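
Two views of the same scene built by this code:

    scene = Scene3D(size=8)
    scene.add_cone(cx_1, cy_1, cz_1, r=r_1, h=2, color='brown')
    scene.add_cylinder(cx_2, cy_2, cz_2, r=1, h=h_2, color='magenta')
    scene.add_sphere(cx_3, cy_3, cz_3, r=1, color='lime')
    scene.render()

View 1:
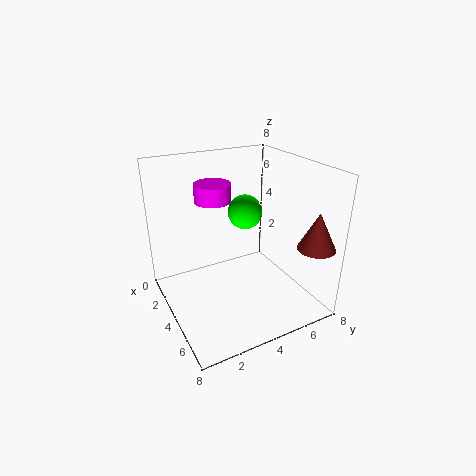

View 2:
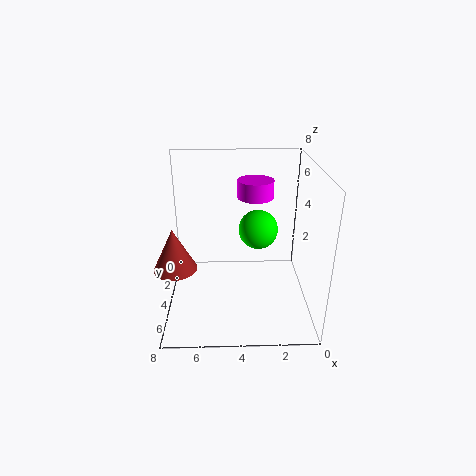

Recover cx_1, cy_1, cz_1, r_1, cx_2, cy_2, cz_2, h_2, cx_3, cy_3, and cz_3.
cx_1 = 7, cy_1 = 7, cz_1 = 4, r_1 = 1, cx_2 = 3, cy_2 = 3, cz_2 = 6, h_2 = 1, cx_3 = 3, cy_3 = 5, cz_3 = 5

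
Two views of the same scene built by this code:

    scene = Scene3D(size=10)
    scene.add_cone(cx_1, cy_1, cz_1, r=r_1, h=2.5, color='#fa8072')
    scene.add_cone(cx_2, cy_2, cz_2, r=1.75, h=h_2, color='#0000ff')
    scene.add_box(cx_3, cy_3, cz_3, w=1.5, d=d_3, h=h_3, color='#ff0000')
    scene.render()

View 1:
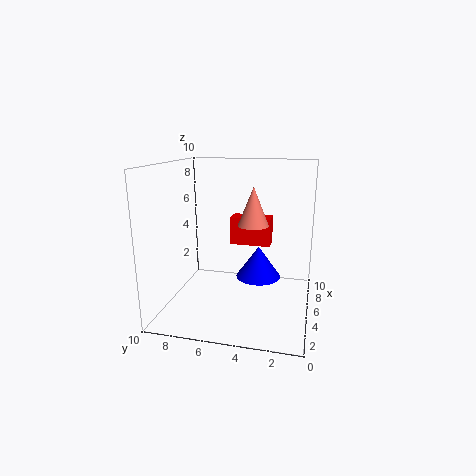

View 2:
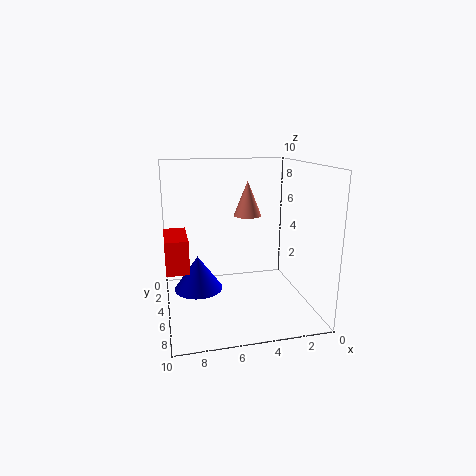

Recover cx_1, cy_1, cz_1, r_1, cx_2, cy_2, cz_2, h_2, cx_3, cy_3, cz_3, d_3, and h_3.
cx_1 = 4
cy_1 = 3.75
cz_1 = 6.25
r_1 = 1
cx_2 = 7.75
cy_2 = 4
cz_2 = 1
h_2 = 2.5
cx_3 = 8.5
cy_3 = 3.25
cz_3 = 3.25
d_3 = 3.25
h_3 = 2.25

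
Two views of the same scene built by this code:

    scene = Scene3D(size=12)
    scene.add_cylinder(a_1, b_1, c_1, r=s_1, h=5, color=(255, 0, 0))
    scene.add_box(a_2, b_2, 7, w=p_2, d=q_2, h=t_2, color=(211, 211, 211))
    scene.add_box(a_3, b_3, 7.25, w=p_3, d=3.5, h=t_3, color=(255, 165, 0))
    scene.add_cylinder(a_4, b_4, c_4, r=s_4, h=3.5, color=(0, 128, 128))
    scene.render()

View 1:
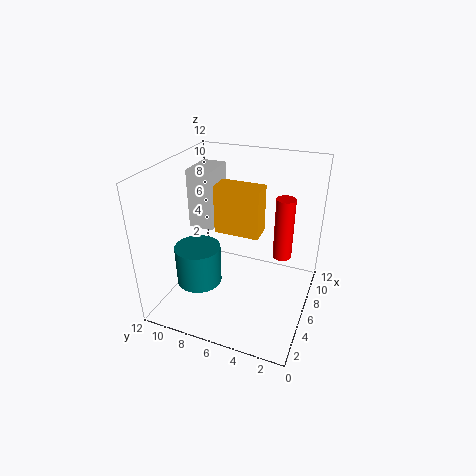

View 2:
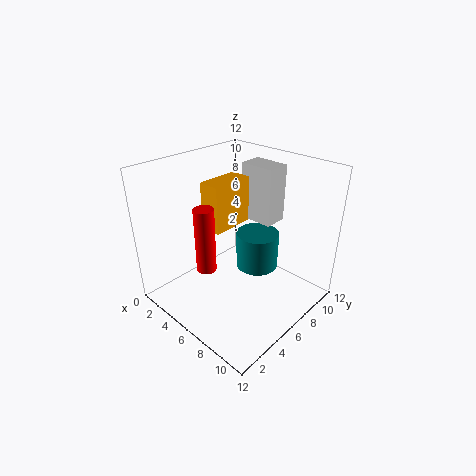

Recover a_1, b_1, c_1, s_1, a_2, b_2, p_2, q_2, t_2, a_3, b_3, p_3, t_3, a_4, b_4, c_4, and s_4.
a_1 = 6.25, b_1 = 2.25, c_1 = 5, s_1 = 0.75, a_2 = 4.75, b_2 = 7.75, p_2 = 3, q_2 = 2, t_2 = 4.75, a_3 = 4.25, b_3 = 3.75, p_3 = 1.75, t_3 = 3.75, a_4 = 5.25, b_4 = 9.5, c_4 = 1.25, s_4 = 2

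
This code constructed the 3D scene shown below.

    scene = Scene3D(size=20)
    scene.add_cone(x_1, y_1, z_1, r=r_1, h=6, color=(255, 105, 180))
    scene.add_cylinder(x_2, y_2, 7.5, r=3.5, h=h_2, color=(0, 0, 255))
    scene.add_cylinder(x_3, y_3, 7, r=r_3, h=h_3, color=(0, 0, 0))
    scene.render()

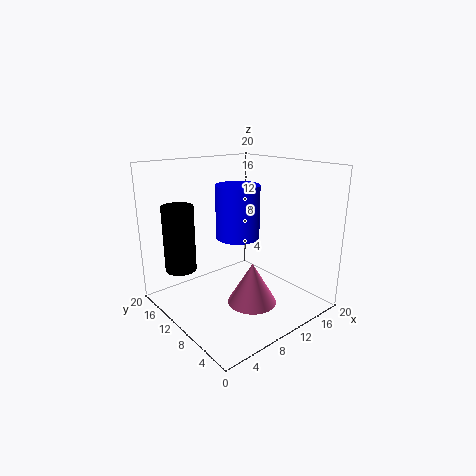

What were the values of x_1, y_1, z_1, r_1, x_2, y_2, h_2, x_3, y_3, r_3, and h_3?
x_1 = 11; y_1 = 8; z_1 = 0.5; r_1 = 3.5; x_2 = 14.5; y_2 = 15.5; h_2 = 8.5; x_3 = 2; y_3 = 12; r_3 = 2; h_3 = 8.5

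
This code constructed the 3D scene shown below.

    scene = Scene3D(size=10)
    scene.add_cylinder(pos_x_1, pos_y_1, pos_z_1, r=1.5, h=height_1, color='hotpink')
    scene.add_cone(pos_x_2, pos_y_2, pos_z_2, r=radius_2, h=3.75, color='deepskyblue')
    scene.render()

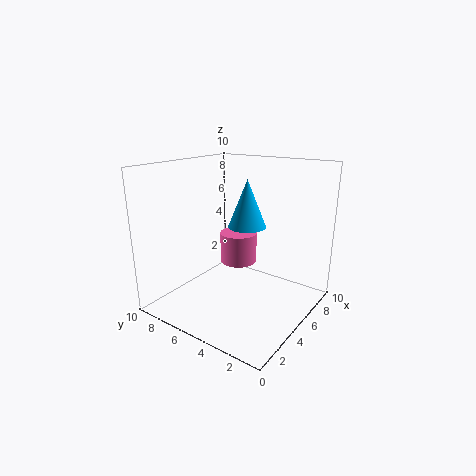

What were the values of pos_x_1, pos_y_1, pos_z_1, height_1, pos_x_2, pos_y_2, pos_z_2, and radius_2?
pos_x_1 = 8.25, pos_y_1 = 7.25, pos_z_1 = 1.5, height_1 = 2.5, pos_x_2 = 8, pos_y_2 = 6.25, pos_z_2 = 4.75, radius_2 = 1.5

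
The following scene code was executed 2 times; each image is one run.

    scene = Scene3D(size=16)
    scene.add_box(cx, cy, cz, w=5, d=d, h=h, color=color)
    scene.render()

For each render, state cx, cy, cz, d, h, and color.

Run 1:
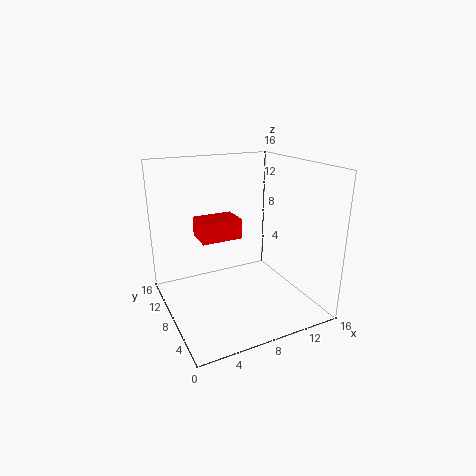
cx = 5; cy = 11; cz = 6.5; d = 3.5; h = 2.5; color = 'red'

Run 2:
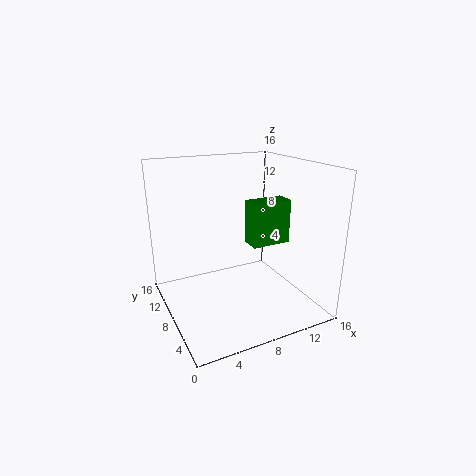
cx = 11; cy = 9.5; cz = 5.5; d = 2.5; h = 5.5; color = 'green'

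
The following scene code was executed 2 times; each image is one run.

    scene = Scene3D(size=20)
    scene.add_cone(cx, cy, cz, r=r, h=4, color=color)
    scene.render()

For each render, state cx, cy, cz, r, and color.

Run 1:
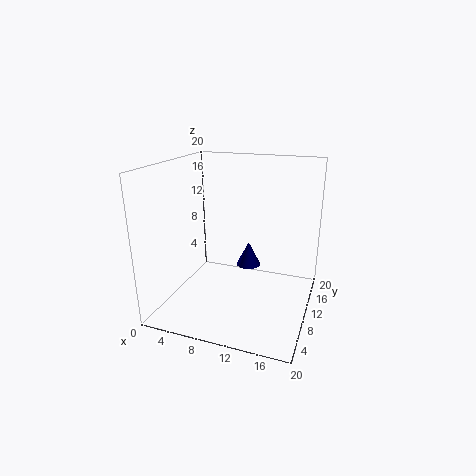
cx = 9
cy = 18
cz = 2
r = 2
color = 'navy'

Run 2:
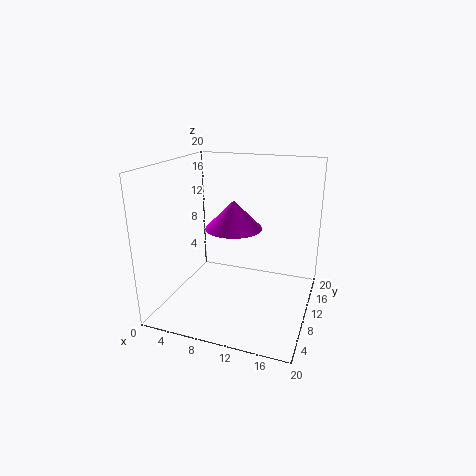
cx = 9
cy = 11
cz = 11
r = 4
color = 'magenta'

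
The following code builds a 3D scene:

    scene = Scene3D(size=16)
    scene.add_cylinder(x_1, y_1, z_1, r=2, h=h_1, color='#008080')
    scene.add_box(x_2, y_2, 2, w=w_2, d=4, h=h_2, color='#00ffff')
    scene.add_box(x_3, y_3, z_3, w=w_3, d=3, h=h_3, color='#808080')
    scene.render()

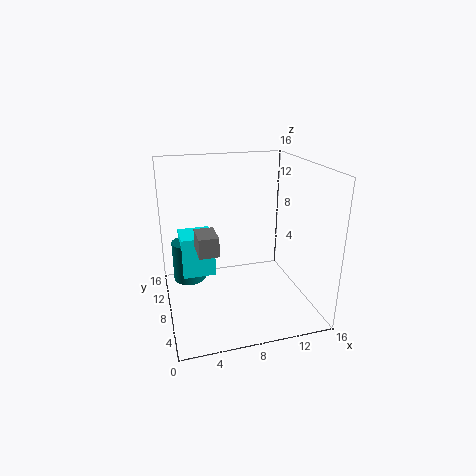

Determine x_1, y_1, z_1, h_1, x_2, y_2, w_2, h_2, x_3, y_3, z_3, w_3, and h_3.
x_1 = 3, y_1 = 13, z_1 = 1, h_1 = 5, x_2 = 2, y_2 = 11, w_2 = 4, h_2 = 5, x_3 = 3, y_3 = 4, z_3 = 8, w_3 = 2, h_3 = 2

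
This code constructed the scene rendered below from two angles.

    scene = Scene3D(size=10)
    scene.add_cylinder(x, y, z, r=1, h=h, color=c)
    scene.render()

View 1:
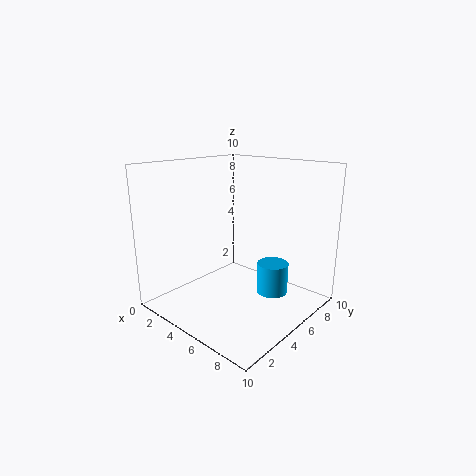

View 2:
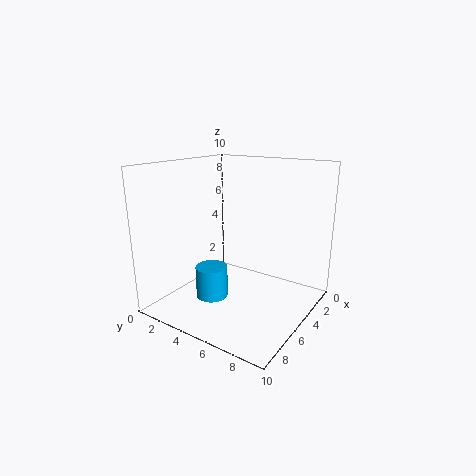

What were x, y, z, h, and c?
x = 8; y = 5; z = 2; h = 2; c = 'deepskyblue'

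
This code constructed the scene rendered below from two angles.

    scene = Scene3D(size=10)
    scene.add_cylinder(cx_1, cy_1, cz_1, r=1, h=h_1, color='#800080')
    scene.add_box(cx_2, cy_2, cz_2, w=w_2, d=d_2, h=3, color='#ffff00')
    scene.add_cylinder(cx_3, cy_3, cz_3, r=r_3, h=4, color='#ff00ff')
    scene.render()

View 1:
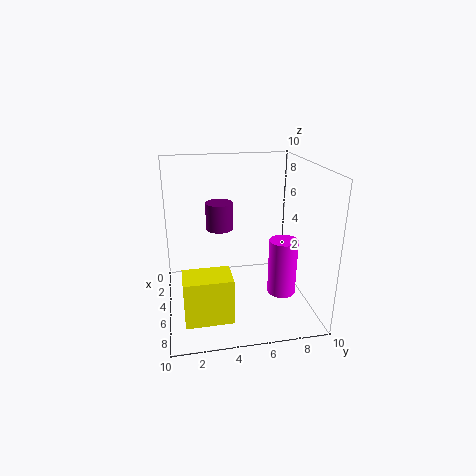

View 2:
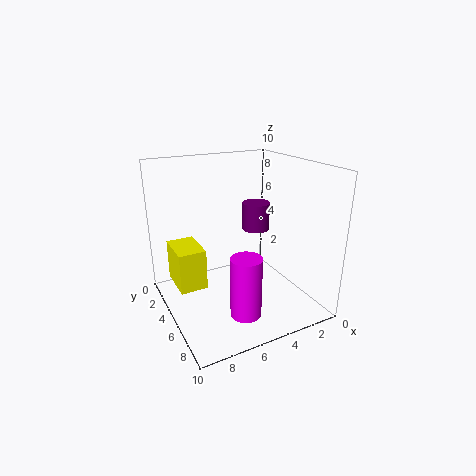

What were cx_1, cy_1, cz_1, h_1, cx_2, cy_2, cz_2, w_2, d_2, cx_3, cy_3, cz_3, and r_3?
cx_1 = 3, cy_1 = 4, cz_1 = 5, h_1 = 2, cx_2 = 7, cy_2 = 1, cz_2 = 1, w_2 = 2, d_2 = 3, cx_3 = 6, cy_3 = 8, cz_3 = 1, r_3 = 1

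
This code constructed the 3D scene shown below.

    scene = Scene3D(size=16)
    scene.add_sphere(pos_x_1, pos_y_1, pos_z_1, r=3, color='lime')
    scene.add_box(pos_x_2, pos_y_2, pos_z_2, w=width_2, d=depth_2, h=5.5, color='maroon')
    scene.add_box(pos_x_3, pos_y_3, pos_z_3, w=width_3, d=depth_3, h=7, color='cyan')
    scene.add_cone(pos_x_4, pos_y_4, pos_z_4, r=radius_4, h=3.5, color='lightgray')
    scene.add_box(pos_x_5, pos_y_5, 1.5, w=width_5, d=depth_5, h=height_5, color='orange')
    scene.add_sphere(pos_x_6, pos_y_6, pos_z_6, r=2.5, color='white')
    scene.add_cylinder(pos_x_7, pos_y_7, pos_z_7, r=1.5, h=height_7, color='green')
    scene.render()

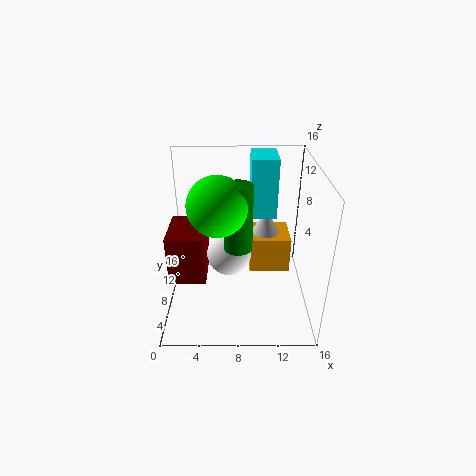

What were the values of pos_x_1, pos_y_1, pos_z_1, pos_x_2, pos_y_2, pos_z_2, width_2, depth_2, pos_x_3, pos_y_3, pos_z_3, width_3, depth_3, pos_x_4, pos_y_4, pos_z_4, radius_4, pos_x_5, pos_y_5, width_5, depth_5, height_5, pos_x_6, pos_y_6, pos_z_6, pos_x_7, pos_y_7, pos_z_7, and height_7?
pos_x_1 = 6
pos_y_1 = 5.5
pos_z_1 = 13
pos_x_2 = 0.5
pos_y_2 = 5
pos_z_2 = 4
width_2 = 4
depth_2 = 5.5
pos_x_3 = 9.5
pos_y_3 = 10.5
pos_z_3 = 9
width_3 = 3
depth_3 = 4.5
pos_x_4 = 11.5
pos_y_4 = 13
pos_z_4 = 5.5
radius_4 = 2
pos_x_5 = 9.5
pos_y_5 = 10.5
width_5 = 5
depth_5 = 5
height_5 = 4.5
pos_x_6 = 7
pos_y_6 = 8
pos_z_6 = 6
pos_x_7 = 8
pos_y_7 = 6
pos_z_7 = 8
height_7 = 7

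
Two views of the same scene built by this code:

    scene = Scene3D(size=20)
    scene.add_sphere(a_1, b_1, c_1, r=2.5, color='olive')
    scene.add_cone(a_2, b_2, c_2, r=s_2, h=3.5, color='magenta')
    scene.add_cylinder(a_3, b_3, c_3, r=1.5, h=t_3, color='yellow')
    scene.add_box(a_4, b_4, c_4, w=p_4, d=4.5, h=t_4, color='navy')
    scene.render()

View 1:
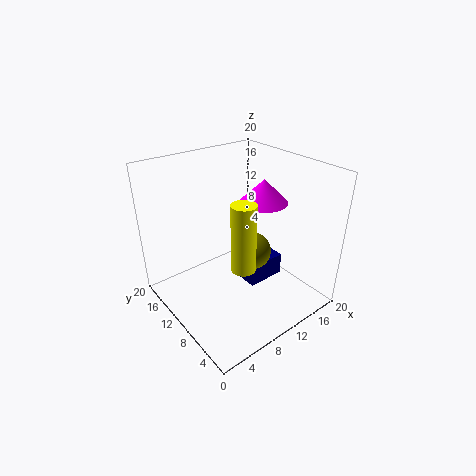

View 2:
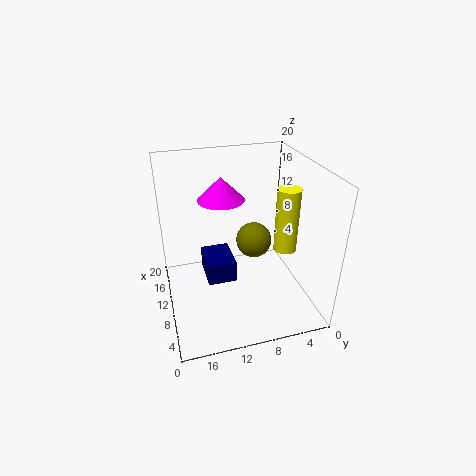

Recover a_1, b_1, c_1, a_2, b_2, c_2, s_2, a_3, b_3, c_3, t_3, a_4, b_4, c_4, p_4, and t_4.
a_1 = 10.5
b_1 = 7.5
c_1 = 9
a_2 = 15.5
b_2 = 11
c_2 = 13.5
s_2 = 3.5
a_3 = 6.5
b_3 = 4.5
c_3 = 9.5
t_3 = 8.5
a_4 = 12.5
b_4 = 9.5
c_4 = 0.5
p_4 = 6
t_4 = 3.5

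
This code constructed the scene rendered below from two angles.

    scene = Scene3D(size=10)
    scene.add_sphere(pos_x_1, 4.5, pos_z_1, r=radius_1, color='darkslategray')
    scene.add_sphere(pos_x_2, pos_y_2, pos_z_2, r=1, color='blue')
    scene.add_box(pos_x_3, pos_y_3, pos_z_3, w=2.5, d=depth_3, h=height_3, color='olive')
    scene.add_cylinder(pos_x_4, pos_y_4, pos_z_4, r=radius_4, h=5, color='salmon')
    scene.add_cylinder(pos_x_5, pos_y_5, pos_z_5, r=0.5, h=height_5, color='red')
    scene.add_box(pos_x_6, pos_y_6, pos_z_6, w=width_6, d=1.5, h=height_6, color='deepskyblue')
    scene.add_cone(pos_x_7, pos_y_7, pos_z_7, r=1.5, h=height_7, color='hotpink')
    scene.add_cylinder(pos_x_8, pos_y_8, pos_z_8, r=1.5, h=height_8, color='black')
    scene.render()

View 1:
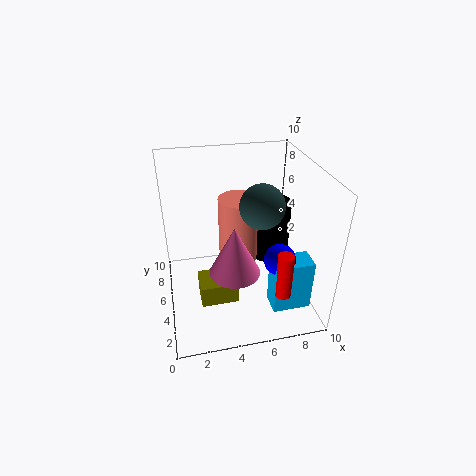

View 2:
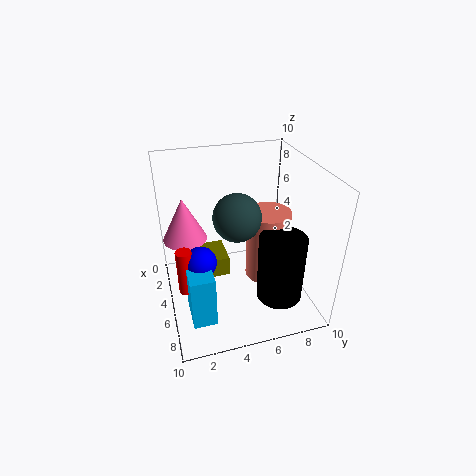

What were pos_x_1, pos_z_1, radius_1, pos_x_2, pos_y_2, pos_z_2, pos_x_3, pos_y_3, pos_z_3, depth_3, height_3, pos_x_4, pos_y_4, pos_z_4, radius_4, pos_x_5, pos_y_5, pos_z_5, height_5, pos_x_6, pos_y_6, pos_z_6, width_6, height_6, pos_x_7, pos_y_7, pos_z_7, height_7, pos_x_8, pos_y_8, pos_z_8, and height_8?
pos_x_1 = 6.5, pos_z_1 = 7.5, radius_1 = 1.5, pos_x_2 = 7, pos_y_2 = 2, pos_z_2 = 5, pos_x_3 = 2, pos_y_3 = 2.5, pos_z_3 = 1.5, depth_3 = 2, height_3 = 1.5, pos_x_4 = 5.5, pos_y_4 = 7, pos_z_4 = 2, radius_4 = 1.5, pos_x_5 = 7, pos_y_5 = 1, pos_z_5 = 3, height_5 = 3, pos_x_6 = 6.5, pos_y_6 = 1, pos_z_6 = 1.5, width_6 = 2.5, height_6 = 3.5, pos_x_7 = 4, pos_y_7 = 1.5, pos_z_7 = 5, height_7 = 3, pos_x_8 = 8, pos_y_8 = 7, pos_z_8 = 2, height_8 = 4.5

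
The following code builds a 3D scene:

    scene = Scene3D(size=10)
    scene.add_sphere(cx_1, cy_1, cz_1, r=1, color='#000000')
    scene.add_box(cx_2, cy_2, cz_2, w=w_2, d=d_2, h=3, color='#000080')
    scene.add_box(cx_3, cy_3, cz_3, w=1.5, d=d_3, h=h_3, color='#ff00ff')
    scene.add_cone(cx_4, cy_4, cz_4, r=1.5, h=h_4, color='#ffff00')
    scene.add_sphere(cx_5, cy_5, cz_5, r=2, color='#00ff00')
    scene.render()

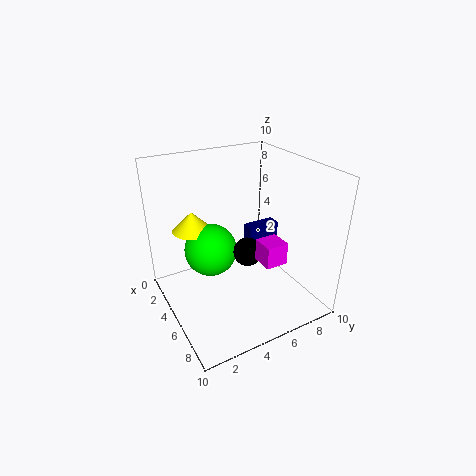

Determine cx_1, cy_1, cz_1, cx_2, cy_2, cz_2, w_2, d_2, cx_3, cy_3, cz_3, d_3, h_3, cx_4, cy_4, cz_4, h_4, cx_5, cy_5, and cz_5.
cx_1 = 5.5; cy_1 = 5.5; cz_1 = 4; cx_2 = 2.5; cy_2 = 7; cz_2 = 1.5; w_2 = 1; d_2 = 2.5; cx_3 = 6.5; cy_3 = 5.5; cz_3 = 4; d_3 = 1.5; h_3 = 1.5; cx_4 = 1.5; cy_4 = 3; cz_4 = 4.5; h_4 = 1.5; cx_5 = 2.5; cy_5 = 4; cz_5 = 3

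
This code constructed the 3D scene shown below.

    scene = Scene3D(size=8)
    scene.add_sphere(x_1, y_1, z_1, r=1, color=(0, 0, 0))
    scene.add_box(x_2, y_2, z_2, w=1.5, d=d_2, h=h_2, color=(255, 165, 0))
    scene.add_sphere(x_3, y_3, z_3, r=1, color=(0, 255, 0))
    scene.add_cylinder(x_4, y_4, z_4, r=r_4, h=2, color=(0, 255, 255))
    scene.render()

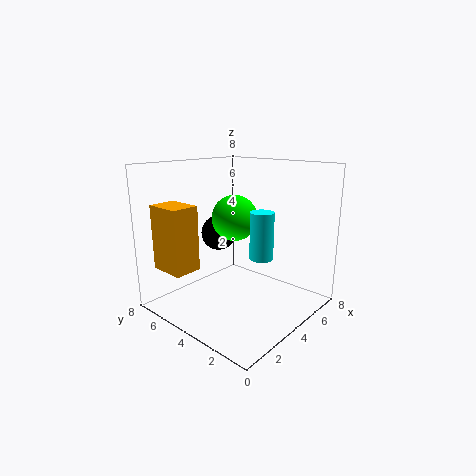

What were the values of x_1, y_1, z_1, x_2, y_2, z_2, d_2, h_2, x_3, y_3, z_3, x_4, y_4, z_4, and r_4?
x_1 = 4; y_1 = 5.5; z_1 = 4; x_2 = 0.5; y_2 = 5; z_2 = 2.5; d_2 = 2; h_2 = 3.5; x_3 = 1.5; y_3 = 2; z_3 = 6; x_4 = 1.5; y_4 = 0.5; z_4 = 4.5; r_4 = 0.5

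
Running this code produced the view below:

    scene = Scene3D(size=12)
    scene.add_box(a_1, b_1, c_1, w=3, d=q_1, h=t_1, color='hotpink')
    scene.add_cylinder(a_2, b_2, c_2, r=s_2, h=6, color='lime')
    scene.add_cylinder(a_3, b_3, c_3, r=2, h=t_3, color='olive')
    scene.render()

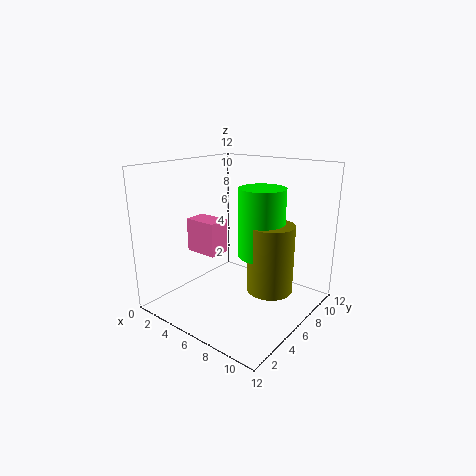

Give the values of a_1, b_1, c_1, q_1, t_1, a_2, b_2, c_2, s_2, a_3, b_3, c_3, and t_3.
a_1 = 1, b_1 = 5, c_1 = 4, q_1 = 2, t_1 = 3, a_2 = 7, b_2 = 8, c_2 = 4, s_2 = 2, a_3 = 8, b_3 = 8, c_3 = 1, t_3 = 6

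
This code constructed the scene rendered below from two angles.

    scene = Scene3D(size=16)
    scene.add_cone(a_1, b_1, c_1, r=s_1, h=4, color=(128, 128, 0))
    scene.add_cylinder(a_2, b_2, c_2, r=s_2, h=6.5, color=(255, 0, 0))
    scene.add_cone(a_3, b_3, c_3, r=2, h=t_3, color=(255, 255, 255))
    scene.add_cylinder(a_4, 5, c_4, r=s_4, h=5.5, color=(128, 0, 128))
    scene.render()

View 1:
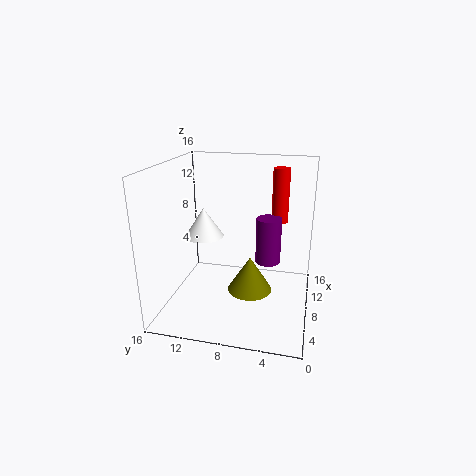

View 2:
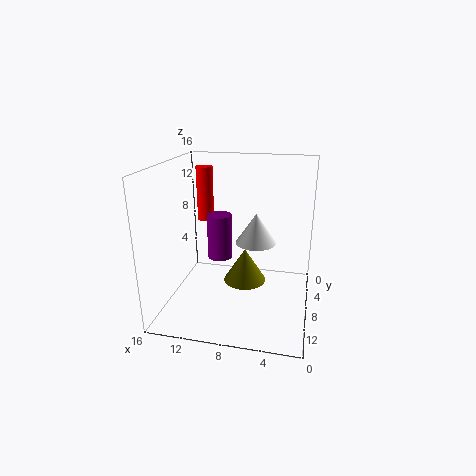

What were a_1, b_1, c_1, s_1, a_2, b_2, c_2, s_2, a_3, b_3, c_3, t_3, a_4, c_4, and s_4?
a_1 = 7.5; b_1 = 6.5; c_1 = 2; s_1 = 2.5; a_2 = 13; b_2 = 4; c_2 = 8.5; s_2 = 1; a_3 = 5.5; b_3 = 11; c_3 = 9; t_3 = 3; a_4 = 11; c_4 = 4; s_4 = 1.5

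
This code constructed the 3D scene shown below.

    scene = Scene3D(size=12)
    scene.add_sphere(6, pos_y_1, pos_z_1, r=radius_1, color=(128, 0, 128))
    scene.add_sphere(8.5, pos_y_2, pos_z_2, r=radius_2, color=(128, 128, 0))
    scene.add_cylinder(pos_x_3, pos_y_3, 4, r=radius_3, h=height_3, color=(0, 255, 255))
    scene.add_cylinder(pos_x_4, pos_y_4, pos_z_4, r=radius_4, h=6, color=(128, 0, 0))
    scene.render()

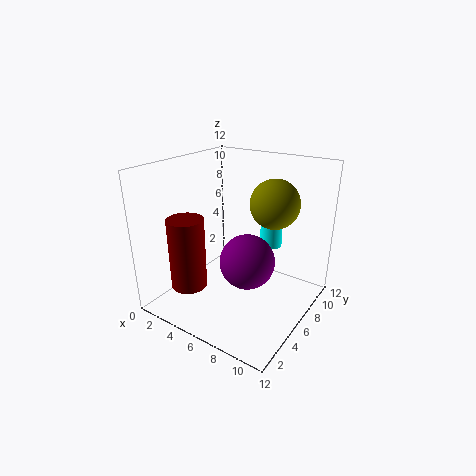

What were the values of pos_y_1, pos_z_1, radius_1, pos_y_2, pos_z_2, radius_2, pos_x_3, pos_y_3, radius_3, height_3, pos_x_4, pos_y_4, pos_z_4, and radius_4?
pos_y_1 = 7.5; pos_z_1 = 3; radius_1 = 2.5; pos_y_2 = 7.5; pos_z_2 = 9; radius_2 = 2; pos_x_3 = 7; pos_y_3 = 10; radius_3 = 1; height_3 = 2.5; pos_x_4 = 3; pos_y_4 = 3; pos_z_4 = 2; radius_4 = 1.5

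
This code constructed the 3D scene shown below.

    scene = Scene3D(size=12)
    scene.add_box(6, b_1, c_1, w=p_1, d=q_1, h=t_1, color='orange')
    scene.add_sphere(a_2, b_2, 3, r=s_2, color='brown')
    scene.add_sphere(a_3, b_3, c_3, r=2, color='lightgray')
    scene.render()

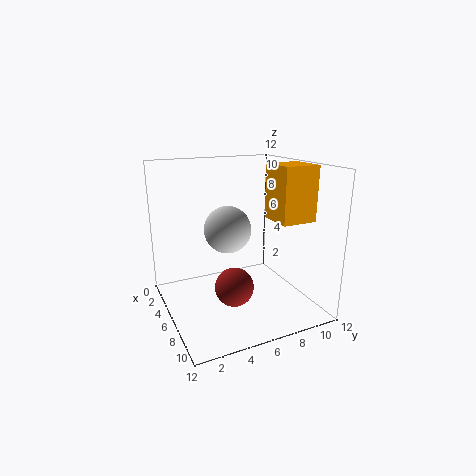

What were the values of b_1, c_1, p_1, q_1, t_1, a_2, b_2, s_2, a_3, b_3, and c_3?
b_1 = 8.5
c_1 = 7.5
p_1 = 3
q_1 = 3
t_1 = 4.5
a_2 = 8.5
b_2 = 4.5
s_2 = 1.5
a_3 = 5
b_3 = 5.5
c_3 = 6.5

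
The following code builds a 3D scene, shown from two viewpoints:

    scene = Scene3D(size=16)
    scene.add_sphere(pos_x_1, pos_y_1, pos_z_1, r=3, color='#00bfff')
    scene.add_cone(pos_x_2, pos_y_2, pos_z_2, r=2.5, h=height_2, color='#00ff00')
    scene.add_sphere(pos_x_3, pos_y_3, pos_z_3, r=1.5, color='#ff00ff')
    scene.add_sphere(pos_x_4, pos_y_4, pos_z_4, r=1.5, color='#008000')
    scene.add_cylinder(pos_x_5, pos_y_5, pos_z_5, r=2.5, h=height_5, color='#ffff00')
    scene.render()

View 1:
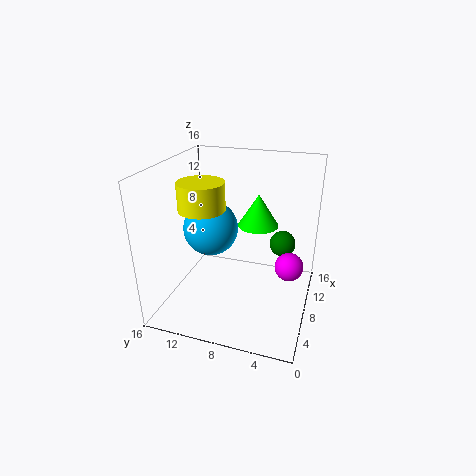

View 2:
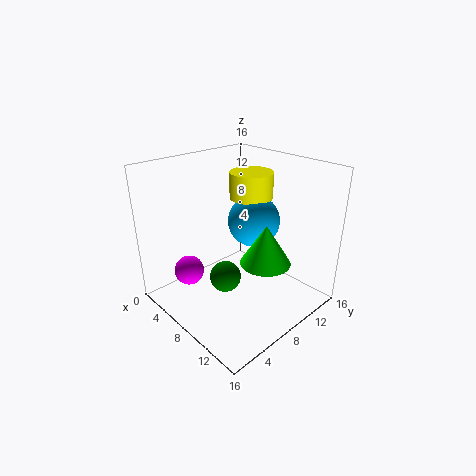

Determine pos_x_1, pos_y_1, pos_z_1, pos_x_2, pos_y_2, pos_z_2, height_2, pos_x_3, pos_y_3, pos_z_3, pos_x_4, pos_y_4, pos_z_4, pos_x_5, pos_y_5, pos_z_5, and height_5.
pos_x_1 = 7.5, pos_y_1 = 11, pos_z_1 = 9, pos_x_2 = 13, pos_y_2 = 7, pos_z_2 = 7.5, height_2 = 4, pos_x_3 = 7, pos_y_3 = 2, pos_z_3 = 6, pos_x_4 = 11, pos_y_4 = 3.5, pos_z_4 = 6.5, pos_x_5 = 6.5, pos_y_5 = 11.5, pos_z_5 = 11.5, height_5 = 3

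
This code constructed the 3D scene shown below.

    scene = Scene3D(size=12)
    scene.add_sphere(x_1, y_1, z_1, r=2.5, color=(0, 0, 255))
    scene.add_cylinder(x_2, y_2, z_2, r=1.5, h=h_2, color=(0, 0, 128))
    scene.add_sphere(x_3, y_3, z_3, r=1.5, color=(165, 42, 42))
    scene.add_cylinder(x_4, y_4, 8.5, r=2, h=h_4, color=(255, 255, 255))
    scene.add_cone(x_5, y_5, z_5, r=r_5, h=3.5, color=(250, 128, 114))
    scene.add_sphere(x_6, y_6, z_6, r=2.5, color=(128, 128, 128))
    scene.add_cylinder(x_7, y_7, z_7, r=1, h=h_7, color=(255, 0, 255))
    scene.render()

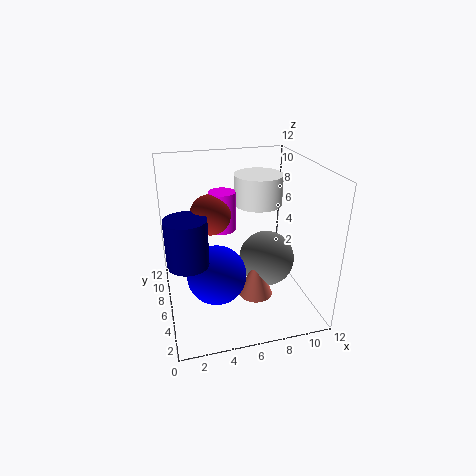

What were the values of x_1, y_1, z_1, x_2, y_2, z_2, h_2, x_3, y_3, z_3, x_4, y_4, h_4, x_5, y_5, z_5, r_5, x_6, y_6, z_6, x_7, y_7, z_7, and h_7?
x_1 = 4; y_1 = 5.5; z_1 = 3; x_2 = 1.5; y_2 = 3; z_2 = 6; h_2 = 3.5; x_3 = 3.5; y_3 = 4.5; z_3 = 9; x_4 = 8; y_4 = 7; h_4 = 2.5; x_5 = 7.5; y_5 = 5.5; z_5 = 0.5; r_5 = 1.5; x_6 = 9; y_6 = 7; z_6 = 3; x_7 = 4.5; y_7 = 5; z_7 = 7.5; h_7 = 3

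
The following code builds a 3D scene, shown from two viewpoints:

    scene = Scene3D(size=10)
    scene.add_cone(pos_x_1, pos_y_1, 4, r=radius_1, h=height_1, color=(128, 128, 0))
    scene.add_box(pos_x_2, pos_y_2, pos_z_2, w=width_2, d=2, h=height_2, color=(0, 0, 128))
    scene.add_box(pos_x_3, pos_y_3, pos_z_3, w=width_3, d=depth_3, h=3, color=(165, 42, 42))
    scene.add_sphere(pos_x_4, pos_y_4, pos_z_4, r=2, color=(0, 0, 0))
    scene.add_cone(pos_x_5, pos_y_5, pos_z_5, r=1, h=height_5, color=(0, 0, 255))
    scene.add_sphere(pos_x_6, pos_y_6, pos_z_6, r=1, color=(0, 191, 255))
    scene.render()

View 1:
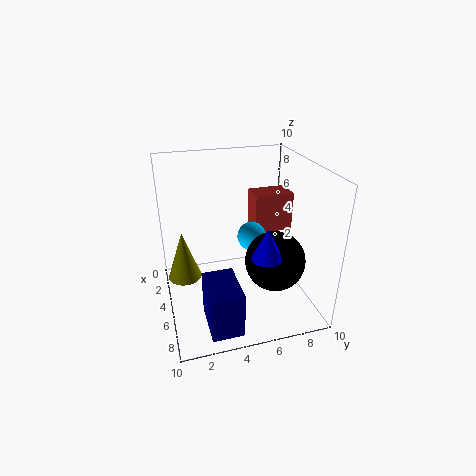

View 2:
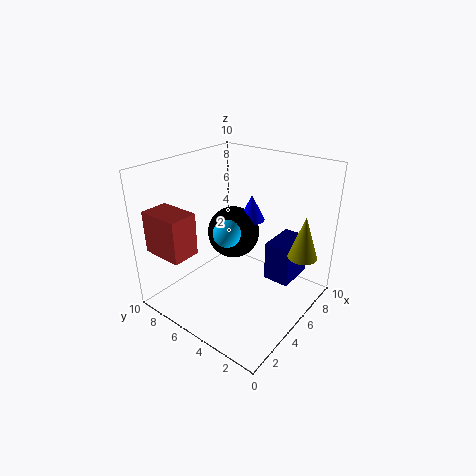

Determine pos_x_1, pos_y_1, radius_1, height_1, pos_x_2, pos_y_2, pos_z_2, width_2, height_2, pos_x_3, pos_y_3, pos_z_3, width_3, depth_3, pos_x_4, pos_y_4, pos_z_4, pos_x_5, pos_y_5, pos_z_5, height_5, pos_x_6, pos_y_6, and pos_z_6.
pos_x_1 = 7; pos_y_1 = 1; radius_1 = 1; height_1 = 3; pos_x_2 = 7; pos_y_2 = 2; pos_z_2 = 1; width_2 = 3; height_2 = 3; pos_x_3 = 1; pos_y_3 = 7; pos_z_3 = 4; width_3 = 2; depth_3 = 3; pos_x_4 = 7; pos_y_4 = 7; pos_z_4 = 4; pos_x_5 = 8; pos_y_5 = 6; pos_z_5 = 5; height_5 = 2; pos_x_6 = 5; pos_y_6 = 6; pos_z_6 = 5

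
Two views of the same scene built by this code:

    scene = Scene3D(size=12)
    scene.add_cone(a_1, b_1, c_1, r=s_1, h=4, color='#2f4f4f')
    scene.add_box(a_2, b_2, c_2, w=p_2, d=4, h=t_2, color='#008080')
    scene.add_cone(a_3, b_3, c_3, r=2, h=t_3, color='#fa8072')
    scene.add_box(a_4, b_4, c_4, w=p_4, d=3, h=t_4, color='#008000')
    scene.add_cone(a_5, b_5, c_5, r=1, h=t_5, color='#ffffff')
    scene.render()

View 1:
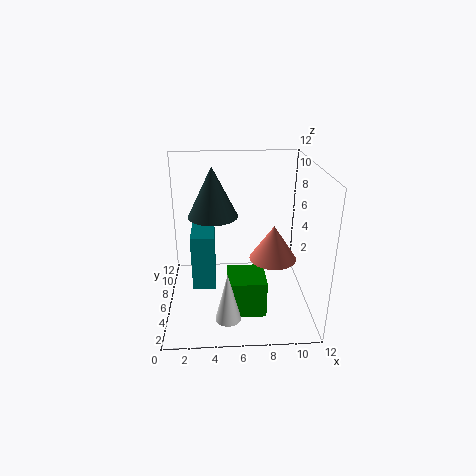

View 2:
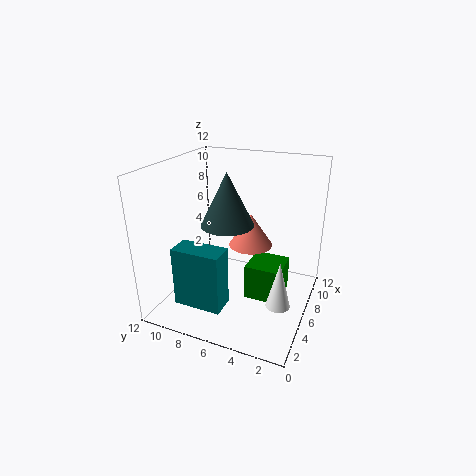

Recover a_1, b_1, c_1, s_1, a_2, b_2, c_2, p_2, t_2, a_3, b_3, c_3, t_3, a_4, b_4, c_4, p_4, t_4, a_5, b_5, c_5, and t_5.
a_1 = 4
b_1 = 6
c_1 = 8
s_1 = 2
a_2 = 2
b_2 = 6
c_2 = 1
p_2 = 2
t_2 = 5
a_3 = 9
b_3 = 6
c_3 = 4
t_3 = 3
a_4 = 5
b_4 = 2
c_4 = 1
p_4 = 3
t_4 = 3
a_5 = 5
b_5 = 2
c_5 = 1
t_5 = 4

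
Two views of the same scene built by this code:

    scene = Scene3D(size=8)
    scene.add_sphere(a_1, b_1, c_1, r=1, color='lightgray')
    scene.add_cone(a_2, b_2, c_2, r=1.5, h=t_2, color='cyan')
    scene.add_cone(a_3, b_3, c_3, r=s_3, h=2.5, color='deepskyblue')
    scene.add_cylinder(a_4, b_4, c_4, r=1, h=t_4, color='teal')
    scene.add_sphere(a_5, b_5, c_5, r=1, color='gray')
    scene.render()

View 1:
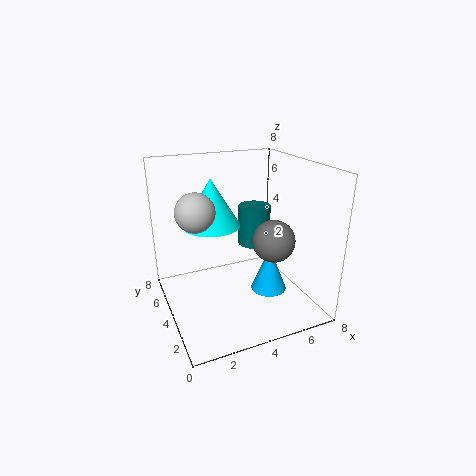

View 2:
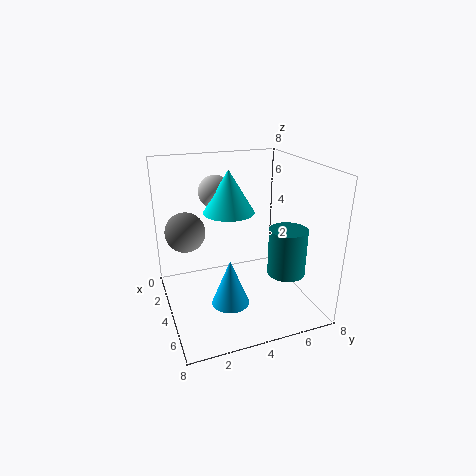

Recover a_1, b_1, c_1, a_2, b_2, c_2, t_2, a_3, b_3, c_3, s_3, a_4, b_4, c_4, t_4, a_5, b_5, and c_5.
a_1 = 1.5; b_1 = 3.5; c_1 = 6; a_2 = 2.5; b_2 = 4; c_2 = 5; t_2 = 2.5; a_3 = 5.5; b_3 = 3; c_3 = 1; s_3 = 1; a_4 = 6; b_4 = 6; c_4 = 2.5; t_4 = 2.5; a_5 = 4.5; b_5 = 1; c_5 = 5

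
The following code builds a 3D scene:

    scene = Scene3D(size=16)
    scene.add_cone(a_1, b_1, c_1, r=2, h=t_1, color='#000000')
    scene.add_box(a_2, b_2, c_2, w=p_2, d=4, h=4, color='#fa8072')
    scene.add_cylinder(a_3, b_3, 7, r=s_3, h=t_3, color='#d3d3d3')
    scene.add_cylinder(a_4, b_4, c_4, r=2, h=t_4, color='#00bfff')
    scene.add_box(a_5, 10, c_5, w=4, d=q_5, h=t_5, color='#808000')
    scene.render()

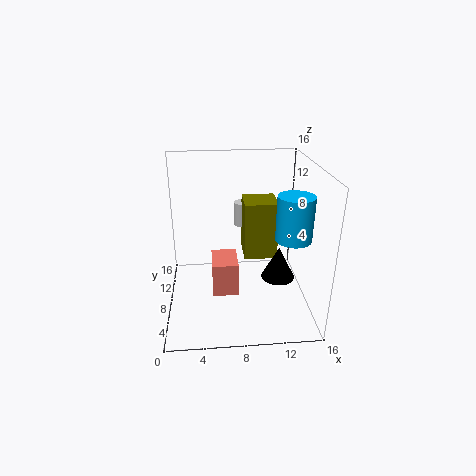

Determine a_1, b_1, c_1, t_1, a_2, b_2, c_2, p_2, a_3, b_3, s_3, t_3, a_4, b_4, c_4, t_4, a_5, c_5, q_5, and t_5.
a_1 = 13
b_1 = 9
c_1 = 2
t_1 = 4
a_2 = 5
b_2 = 7
c_2 = 1
p_2 = 3
a_3 = 9
b_3 = 14
s_3 = 1
t_3 = 3
a_4 = 14
b_4 = 7
c_4 = 8
t_4 = 5
a_5 = 9
c_5 = 4
q_5 = 4
t_5 = 7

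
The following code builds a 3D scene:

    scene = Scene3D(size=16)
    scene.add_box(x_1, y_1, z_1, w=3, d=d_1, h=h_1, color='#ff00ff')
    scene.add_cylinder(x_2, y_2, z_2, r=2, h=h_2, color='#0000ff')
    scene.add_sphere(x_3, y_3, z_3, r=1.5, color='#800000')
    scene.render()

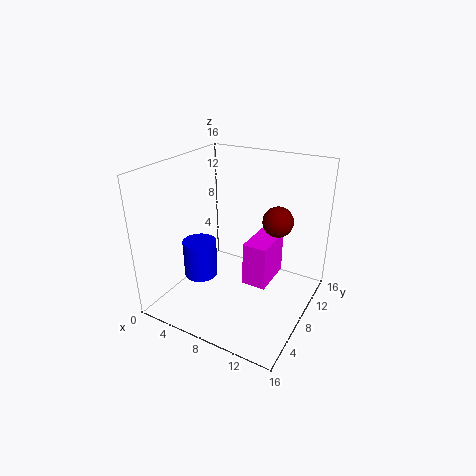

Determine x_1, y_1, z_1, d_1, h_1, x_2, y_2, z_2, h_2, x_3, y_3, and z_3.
x_1 = 7.5, y_1 = 10, z_1 = 0.5, d_1 = 5.5, h_1 = 5.5, x_2 = 3, y_2 = 7.5, z_2 = 2, h_2 = 4.5, x_3 = 13, y_3 = 7, z_3 = 11.5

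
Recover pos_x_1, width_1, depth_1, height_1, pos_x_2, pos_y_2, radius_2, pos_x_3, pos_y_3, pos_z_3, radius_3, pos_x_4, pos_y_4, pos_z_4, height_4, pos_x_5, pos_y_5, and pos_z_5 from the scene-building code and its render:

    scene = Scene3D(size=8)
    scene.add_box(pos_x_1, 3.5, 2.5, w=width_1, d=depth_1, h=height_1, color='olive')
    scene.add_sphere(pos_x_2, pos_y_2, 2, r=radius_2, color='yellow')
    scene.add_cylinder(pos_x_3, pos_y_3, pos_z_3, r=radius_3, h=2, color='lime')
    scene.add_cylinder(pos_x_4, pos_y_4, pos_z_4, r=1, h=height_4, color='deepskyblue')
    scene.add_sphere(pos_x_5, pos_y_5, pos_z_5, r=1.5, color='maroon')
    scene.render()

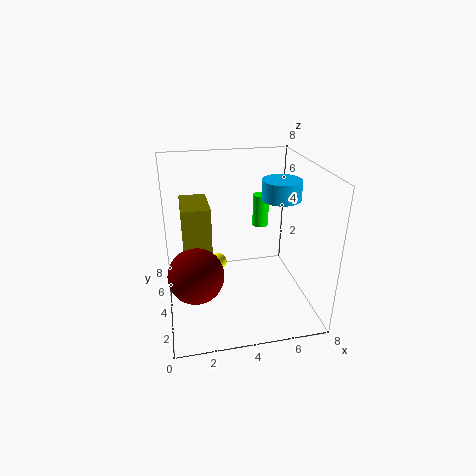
pos_x_1 = 1
width_1 = 1.5
depth_1 = 2.5
height_1 = 3.5
pos_x_2 = 3
pos_y_2 = 5
radius_2 = 0.5
pos_x_3 = 6
pos_y_3 = 6.5
pos_z_3 = 3.5
radius_3 = 0.5
pos_x_4 = 6
pos_y_4 = 3
pos_z_4 = 6.5
height_4 = 1
pos_x_5 = 1.5
pos_y_5 = 3
pos_z_5 = 2.5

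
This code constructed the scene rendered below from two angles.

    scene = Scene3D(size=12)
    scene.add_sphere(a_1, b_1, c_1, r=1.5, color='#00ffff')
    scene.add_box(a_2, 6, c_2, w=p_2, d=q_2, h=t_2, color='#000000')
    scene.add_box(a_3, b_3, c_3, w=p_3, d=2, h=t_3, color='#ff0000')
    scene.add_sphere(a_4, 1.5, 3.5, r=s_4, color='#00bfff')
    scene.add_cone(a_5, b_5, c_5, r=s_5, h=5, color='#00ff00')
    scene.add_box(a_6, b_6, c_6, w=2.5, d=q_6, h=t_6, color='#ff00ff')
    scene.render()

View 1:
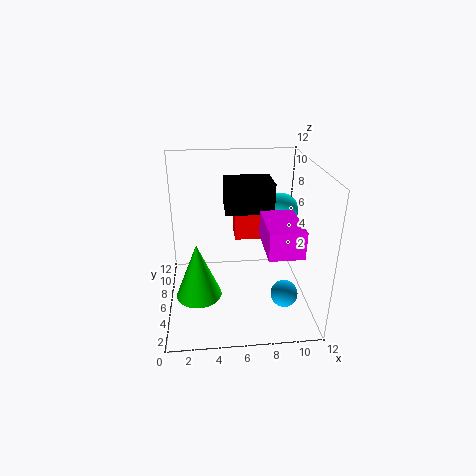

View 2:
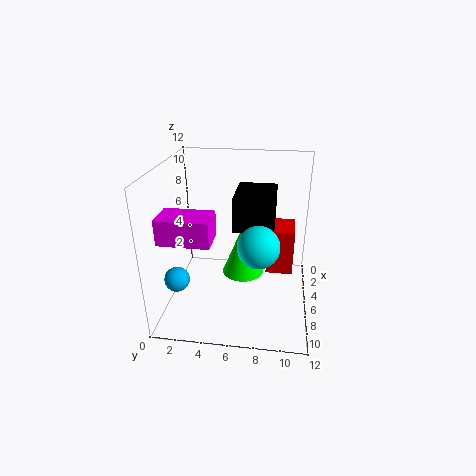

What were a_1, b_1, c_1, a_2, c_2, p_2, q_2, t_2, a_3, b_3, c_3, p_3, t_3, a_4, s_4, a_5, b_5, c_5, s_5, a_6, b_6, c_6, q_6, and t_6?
a_1 = 10; b_1 = 8; c_1 = 7.5; a_2 = 5; c_2 = 8; p_2 = 4; q_2 = 3; t_2 = 2.5; a_3 = 6; b_3 = 8.5; c_3 = 4.5; p_3 = 2.5; t_3 = 3.5; a_4 = 9; s_4 = 1; a_5 = 2.5; b_5 = 6; c_5 = 0.5; s_5 = 2; a_6 = 7.5; b_6 = 0.5; c_6 = 7; q_6 = 4; t_6 = 2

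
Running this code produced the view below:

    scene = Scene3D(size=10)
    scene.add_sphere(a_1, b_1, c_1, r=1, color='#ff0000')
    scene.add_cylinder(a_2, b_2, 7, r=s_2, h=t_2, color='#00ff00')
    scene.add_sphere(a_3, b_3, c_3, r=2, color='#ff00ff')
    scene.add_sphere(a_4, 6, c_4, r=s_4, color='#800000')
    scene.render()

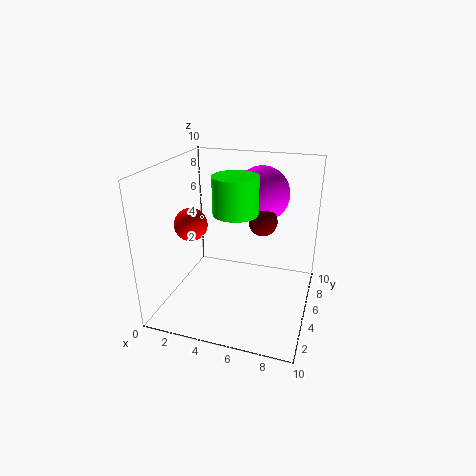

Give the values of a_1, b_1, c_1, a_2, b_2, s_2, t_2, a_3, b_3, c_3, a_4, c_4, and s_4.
a_1 = 3; b_1 = 2; c_1 = 7; a_2 = 5; b_2 = 4.5; s_2 = 1.5; t_2 = 2.5; a_3 = 6; b_3 = 7.5; c_3 = 7.5; a_4 = 6.5; c_4 = 6; s_4 = 1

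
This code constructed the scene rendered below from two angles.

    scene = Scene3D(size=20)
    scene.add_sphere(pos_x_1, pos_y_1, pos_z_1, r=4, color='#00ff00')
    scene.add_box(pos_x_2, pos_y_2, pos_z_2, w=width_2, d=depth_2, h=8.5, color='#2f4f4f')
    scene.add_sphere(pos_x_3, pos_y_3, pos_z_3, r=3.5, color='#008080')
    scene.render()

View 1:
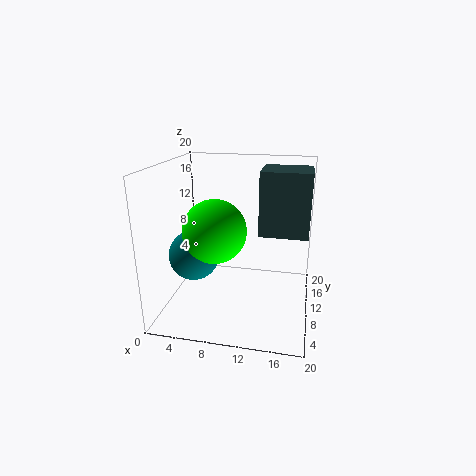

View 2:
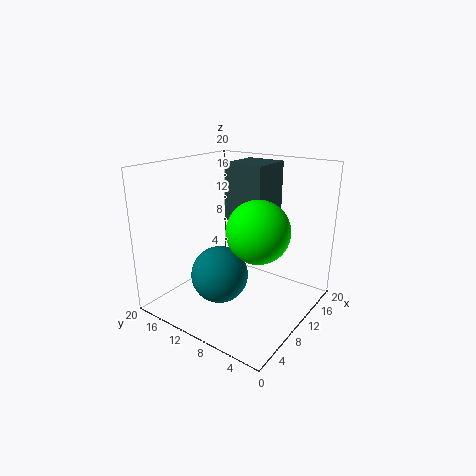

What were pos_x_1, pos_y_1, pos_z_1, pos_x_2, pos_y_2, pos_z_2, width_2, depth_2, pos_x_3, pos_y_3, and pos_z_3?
pos_x_1 = 8; pos_y_1 = 5.5; pos_z_1 = 12.5; pos_x_2 = 13; pos_y_2 = 8.5; pos_z_2 = 11; width_2 = 6.5; depth_2 = 6; pos_x_3 = 4; pos_y_3 = 8.5; pos_z_3 = 7.5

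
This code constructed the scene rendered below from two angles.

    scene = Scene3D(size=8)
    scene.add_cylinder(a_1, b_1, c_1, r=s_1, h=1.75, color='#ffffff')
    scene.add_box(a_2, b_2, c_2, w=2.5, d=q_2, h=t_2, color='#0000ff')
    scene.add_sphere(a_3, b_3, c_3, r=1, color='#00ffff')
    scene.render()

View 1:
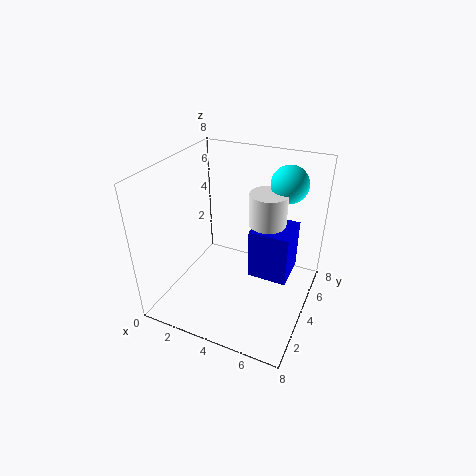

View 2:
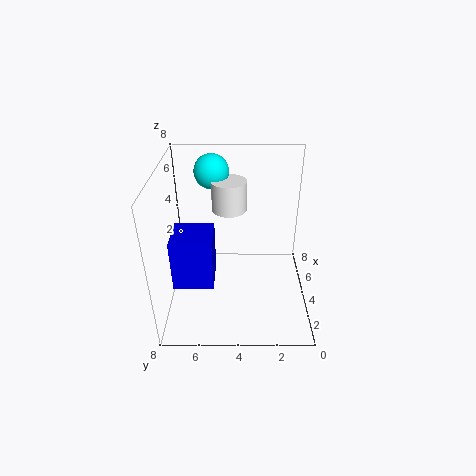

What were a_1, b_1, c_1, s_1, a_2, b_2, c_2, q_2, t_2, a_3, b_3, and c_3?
a_1 = 5.5; b_1 = 4.5; c_1 = 5; s_1 = 1; a_2 = 4; b_2 = 5.5; c_2 = 0.25; q_2 = 2.5; t_2 = 3.25; a_3 = 6.25; b_3 = 5.5; c_3 = 7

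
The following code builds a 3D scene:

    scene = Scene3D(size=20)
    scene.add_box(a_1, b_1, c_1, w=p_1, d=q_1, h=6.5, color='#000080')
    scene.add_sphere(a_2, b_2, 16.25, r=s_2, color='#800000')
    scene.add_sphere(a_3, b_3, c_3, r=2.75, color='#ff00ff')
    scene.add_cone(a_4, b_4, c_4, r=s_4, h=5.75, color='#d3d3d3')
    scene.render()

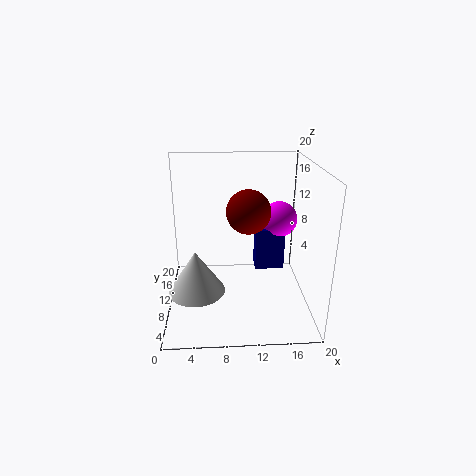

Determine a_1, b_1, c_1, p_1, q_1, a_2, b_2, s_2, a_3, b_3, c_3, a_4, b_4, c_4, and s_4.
a_1 = 13
b_1 = 13.75
c_1 = 2.75
p_1 = 4.5
q_1 = 3
a_2 = 10.75
b_2 = 3.25
s_2 = 2.5
a_3 = 16.75
b_3 = 15.5
c_3 = 10.5
a_4 = 4.25
b_4 = 6.5
c_4 = 4
s_4 = 3.75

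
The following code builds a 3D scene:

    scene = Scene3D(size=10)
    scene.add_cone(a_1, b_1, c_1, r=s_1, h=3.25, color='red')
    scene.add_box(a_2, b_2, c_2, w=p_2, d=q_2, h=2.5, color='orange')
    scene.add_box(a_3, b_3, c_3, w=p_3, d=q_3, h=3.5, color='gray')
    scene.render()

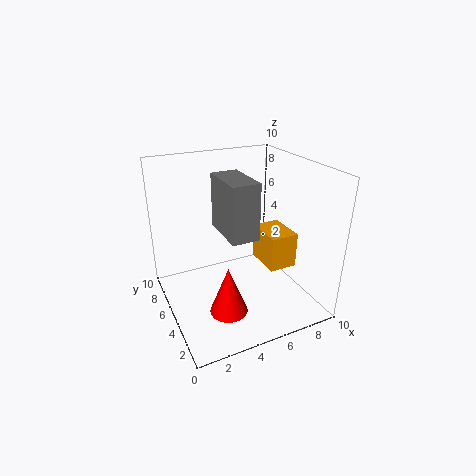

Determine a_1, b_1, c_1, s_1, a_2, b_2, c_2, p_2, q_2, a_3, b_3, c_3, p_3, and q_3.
a_1 = 3.25
b_1 = 2.75
c_1 = 1
s_1 = 1.25
a_2 = 6.75
b_2 = 3.25
c_2 = 2.75
p_2 = 2
q_2 = 2.75
a_3 = 3.25
b_3 = 2
c_3 = 6.25
p_3 = 1.75
q_3 = 3.25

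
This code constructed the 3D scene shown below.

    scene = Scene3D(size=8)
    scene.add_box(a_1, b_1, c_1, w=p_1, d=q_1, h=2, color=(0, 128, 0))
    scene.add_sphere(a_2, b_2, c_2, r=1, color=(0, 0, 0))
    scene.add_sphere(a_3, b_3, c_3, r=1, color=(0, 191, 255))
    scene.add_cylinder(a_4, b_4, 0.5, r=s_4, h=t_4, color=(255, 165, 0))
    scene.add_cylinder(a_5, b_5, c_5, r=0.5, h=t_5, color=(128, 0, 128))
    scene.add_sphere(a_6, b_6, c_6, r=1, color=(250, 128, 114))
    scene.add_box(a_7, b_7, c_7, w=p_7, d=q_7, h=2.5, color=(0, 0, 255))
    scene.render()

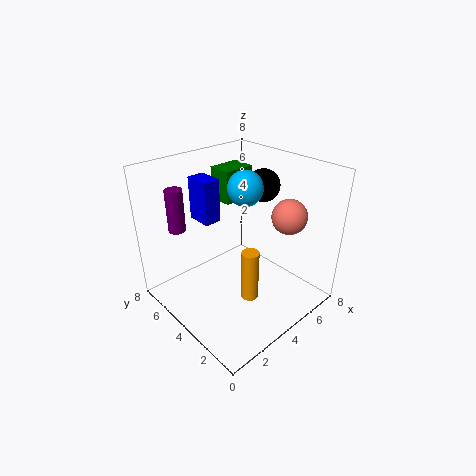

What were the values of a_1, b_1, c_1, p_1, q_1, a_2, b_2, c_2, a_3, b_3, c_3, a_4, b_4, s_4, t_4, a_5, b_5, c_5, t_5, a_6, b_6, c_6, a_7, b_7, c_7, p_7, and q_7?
a_1 = 5, b_1 = 6, c_1 = 5, p_1 = 2, q_1 = 1.5, a_2 = 7, b_2 = 5, c_2 = 6, a_3 = 5, b_3 = 4.5, c_3 = 6.5, a_4 = 4, b_4 = 3, s_4 = 0.5, t_4 = 3, a_5 = 2, b_5 = 7, c_5 = 4, t_5 = 2.5, a_6 = 6.5, b_6 = 2.5, c_6 = 5, a_7 = 3, b_7 = 5.5, c_7 = 4.5, p_7 = 1, q_7 = 1.5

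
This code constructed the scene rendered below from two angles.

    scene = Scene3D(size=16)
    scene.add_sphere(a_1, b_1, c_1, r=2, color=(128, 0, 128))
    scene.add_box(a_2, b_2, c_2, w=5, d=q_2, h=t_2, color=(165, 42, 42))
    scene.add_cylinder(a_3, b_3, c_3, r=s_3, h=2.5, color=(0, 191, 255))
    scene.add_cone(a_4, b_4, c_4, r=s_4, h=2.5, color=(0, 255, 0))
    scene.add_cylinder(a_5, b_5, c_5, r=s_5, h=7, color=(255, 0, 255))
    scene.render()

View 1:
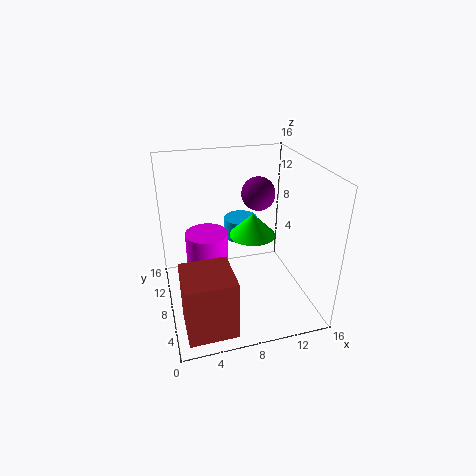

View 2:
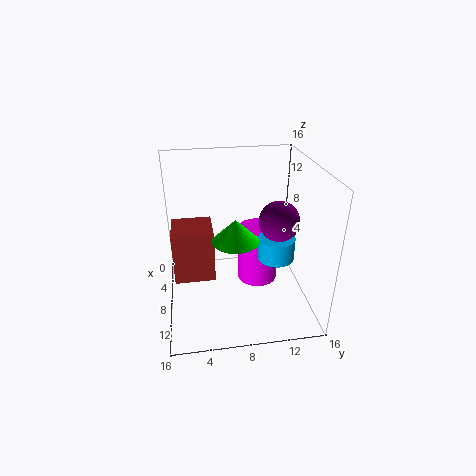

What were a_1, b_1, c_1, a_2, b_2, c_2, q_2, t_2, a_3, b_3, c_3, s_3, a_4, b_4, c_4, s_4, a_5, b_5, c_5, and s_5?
a_1 = 11.5, b_1 = 11.5, c_1 = 11.5, a_2 = 1, b_2 = 0.5, c_2 = 1, q_2 = 5, t_2 = 6.5, a_3 = 9.5, b_3 = 12, c_3 = 6, s_3 = 2, a_4 = 9.5, b_4 = 7.5, c_4 = 8.5, s_4 = 2.5, a_5 = 5, b_5 = 11, c_5 = 0.5, s_5 = 2.5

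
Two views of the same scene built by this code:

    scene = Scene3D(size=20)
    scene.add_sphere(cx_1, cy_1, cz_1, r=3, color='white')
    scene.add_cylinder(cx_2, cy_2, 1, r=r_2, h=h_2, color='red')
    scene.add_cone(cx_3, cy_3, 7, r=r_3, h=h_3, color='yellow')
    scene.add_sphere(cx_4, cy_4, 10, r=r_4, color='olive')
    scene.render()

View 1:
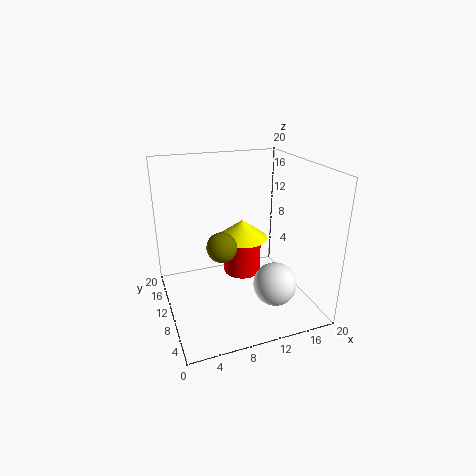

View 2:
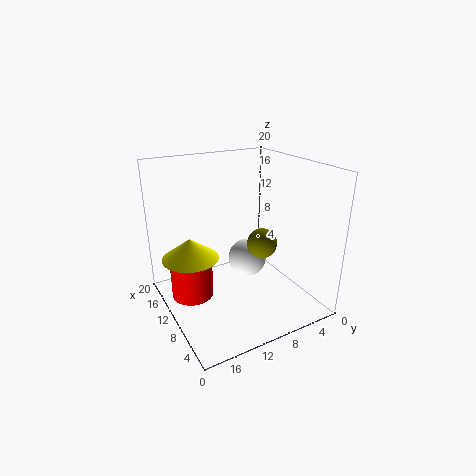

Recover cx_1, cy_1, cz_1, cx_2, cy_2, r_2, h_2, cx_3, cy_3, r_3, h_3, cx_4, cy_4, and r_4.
cx_1 = 14
cy_1 = 6
cz_1 = 4
cx_2 = 13
cy_2 = 16
r_2 = 3
h_2 = 6
cx_3 = 13
cy_3 = 16
r_3 = 4
h_3 = 3
cx_4 = 7
cy_4 = 8
r_4 = 2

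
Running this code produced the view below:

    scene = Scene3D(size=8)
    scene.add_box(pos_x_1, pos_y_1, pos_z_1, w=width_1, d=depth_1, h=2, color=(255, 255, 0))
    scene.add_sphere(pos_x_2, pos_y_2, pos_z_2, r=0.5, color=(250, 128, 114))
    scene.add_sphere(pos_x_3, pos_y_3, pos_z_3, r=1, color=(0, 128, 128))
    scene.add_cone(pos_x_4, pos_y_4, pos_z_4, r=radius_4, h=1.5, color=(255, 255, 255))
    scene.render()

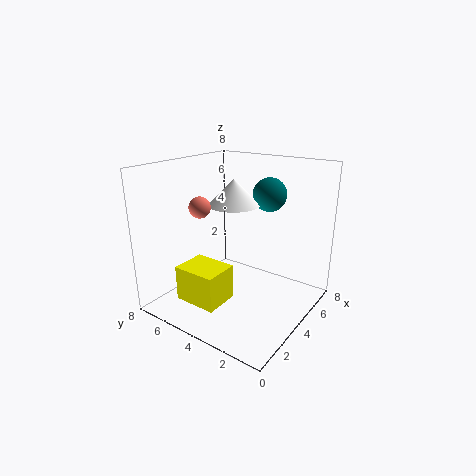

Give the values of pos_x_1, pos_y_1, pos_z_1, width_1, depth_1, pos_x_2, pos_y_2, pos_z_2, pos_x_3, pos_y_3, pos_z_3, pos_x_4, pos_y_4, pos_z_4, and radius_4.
pos_x_1 = 1.5, pos_y_1 = 4, pos_z_1 = 0.5, width_1 = 2, depth_1 = 2.5, pos_x_2 = 1, pos_y_2 = 4, pos_z_2 = 6.5, pos_x_3 = 6.5, pos_y_3 = 3.5, pos_z_3 = 6, pos_x_4 = 5, pos_y_4 = 5, pos_z_4 = 5.5, radius_4 = 1.5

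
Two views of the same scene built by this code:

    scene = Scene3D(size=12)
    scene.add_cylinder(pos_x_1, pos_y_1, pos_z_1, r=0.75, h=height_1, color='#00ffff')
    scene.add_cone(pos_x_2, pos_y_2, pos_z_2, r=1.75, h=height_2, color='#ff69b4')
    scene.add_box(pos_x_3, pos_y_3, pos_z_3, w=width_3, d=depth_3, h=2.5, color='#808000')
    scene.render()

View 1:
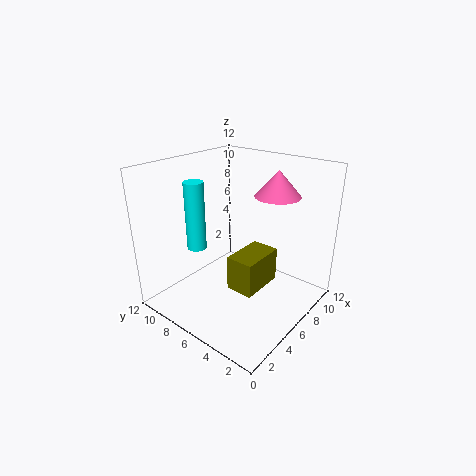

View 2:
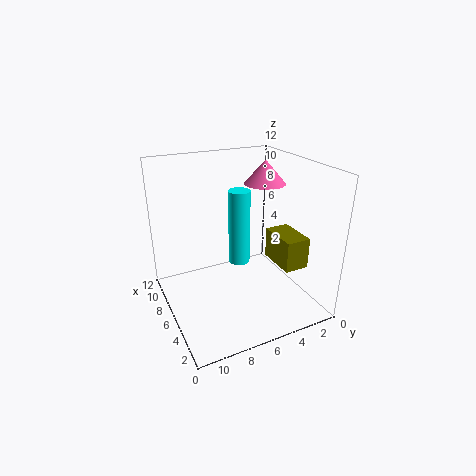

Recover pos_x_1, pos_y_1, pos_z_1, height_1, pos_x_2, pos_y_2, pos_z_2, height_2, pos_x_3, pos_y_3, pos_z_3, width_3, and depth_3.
pos_x_1 = 2.75
pos_y_1 = 7.5
pos_z_1 = 6
height_1 = 5.25
pos_x_2 = 7
pos_y_2 = 3
pos_z_2 = 10
height_2 = 2
pos_x_3 = 2
pos_y_3 = 1.75
pos_z_3 = 4.25
width_3 = 3.25
depth_3 = 2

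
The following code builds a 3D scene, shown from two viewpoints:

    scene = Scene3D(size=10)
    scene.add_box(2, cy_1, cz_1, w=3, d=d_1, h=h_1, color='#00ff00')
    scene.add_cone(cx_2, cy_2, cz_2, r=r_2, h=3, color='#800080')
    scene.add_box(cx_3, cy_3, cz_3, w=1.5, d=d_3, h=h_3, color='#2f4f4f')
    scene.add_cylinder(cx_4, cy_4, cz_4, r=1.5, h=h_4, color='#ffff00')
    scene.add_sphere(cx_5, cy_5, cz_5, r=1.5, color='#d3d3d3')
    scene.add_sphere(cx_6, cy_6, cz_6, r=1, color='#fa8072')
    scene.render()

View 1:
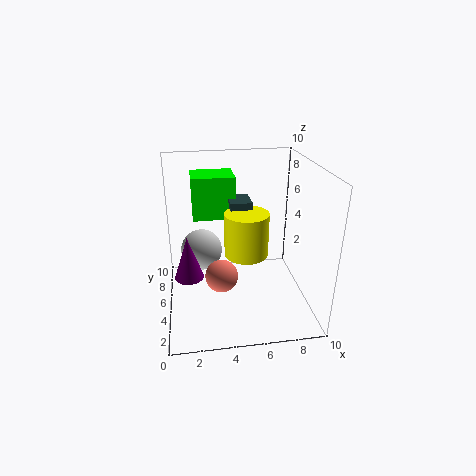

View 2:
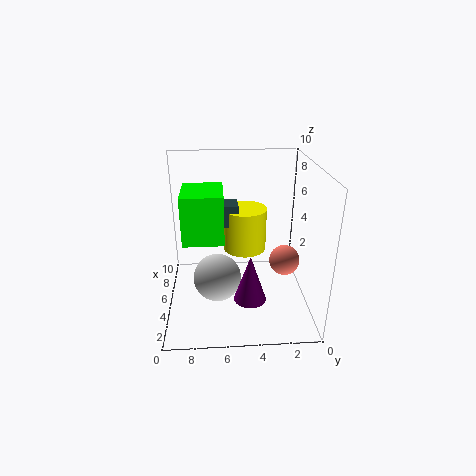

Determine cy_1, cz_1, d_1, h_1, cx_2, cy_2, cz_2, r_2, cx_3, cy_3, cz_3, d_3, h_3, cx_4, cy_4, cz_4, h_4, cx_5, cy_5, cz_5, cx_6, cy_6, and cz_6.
cy_1 = 6
cz_1 = 6
d_1 = 2.5
h_1 = 3
cx_2 = 1.5
cy_2 = 4.5
cz_2 = 2.5
r_2 = 1
cx_3 = 4.5
cy_3 = 5
cz_3 = 6
d_3 = 2
h_3 = 1.5
cx_4 = 5.5
cy_4 = 4.5
cz_4 = 4
h_4 = 3
cx_5 = 2.5
cy_5 = 6.5
cz_5 = 3.5
cx_6 = 3.5
cy_6 = 2
cz_6 = 4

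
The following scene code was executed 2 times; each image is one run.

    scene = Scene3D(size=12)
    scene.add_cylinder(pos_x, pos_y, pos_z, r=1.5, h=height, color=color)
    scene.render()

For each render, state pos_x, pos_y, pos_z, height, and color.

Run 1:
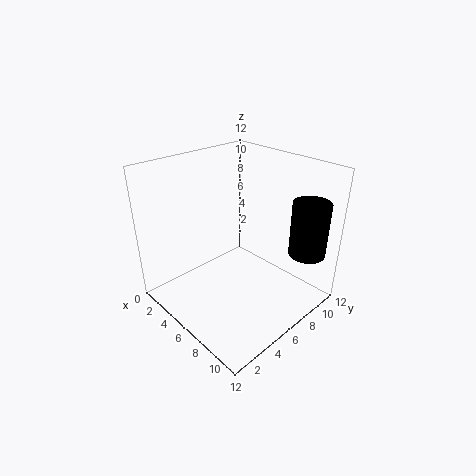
pos_x = 10.5, pos_y = 9.5, pos_z = 5, height = 4.5, color = 'black'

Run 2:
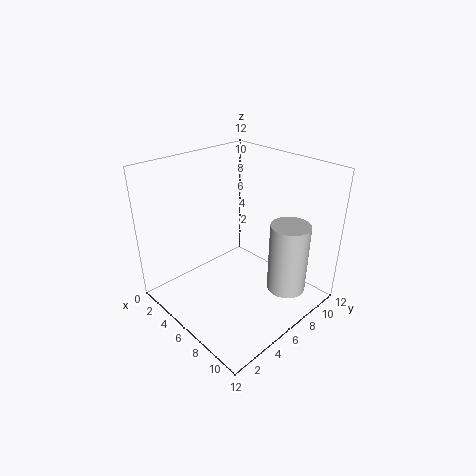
pos_x = 10.5, pos_y = 7, pos_z = 3, height = 5.5, color = 'lightgray'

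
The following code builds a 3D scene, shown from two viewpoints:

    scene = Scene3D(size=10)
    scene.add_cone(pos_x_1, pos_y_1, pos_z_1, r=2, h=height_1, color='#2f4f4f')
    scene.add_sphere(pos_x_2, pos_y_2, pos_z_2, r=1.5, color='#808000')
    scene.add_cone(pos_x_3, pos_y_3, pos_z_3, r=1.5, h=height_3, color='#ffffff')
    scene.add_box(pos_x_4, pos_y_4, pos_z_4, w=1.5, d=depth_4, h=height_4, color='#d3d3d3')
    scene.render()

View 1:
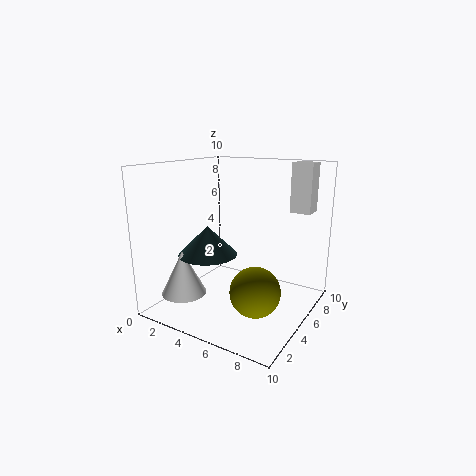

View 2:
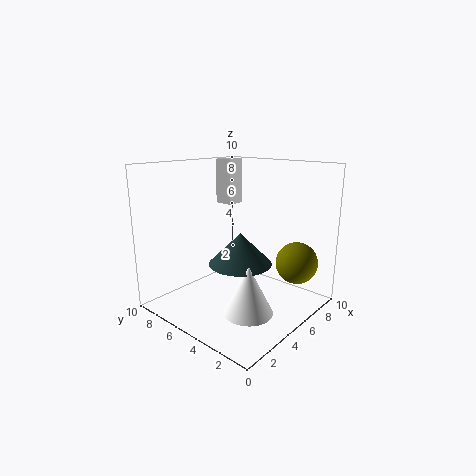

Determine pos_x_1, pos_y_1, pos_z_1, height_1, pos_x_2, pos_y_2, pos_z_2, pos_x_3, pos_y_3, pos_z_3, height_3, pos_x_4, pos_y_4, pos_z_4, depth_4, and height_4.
pos_x_1 = 3.5; pos_y_1 = 3.5; pos_z_1 = 4; height_1 = 2; pos_x_2 = 8; pos_y_2 = 2; pos_z_2 = 3; pos_x_3 = 2.5; pos_y_3 = 2; pos_z_3 = 1.5; height_3 = 3; pos_x_4 = 7.5; pos_y_4 = 8; pos_z_4 = 6.5; depth_4 = 1.5; height_4 = 3.5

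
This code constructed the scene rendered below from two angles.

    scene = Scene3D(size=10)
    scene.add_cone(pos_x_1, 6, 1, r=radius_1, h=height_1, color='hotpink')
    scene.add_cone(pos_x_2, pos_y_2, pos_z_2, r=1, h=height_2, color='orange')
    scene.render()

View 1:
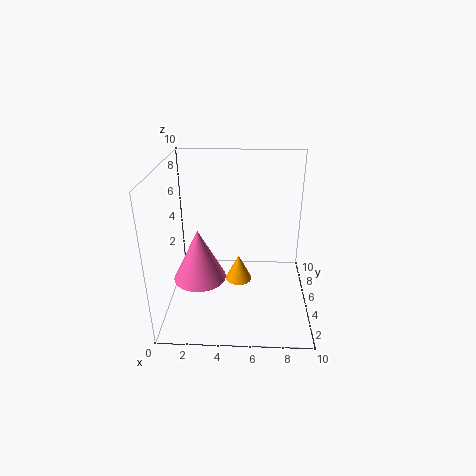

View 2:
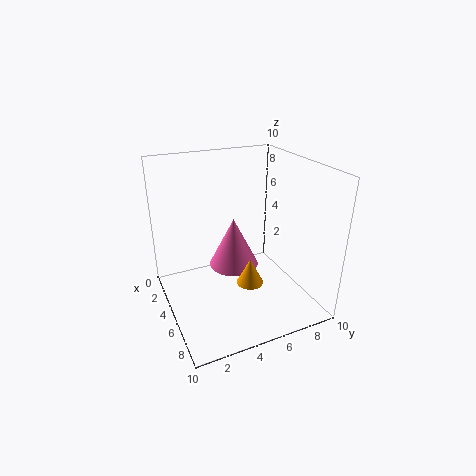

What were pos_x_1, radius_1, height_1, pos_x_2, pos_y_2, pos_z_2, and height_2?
pos_x_1 = 2; radius_1 = 2; height_1 = 4; pos_x_2 = 5; pos_y_2 = 6; pos_z_2 = 1; height_2 = 2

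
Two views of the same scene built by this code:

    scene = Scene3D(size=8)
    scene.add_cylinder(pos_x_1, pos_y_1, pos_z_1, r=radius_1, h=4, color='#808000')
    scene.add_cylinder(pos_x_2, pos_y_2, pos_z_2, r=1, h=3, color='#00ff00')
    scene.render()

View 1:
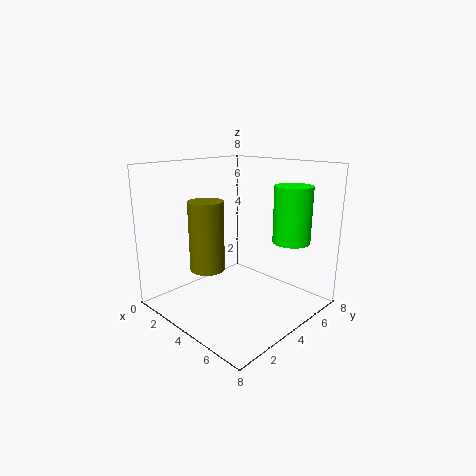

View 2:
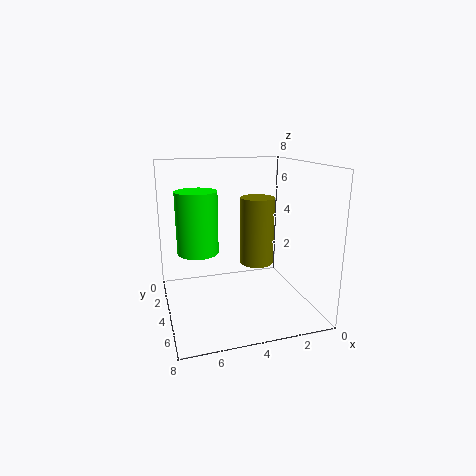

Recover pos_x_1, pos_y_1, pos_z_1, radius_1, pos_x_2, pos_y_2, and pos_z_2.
pos_x_1 = 2.5
pos_y_1 = 3
pos_z_1 = 2
radius_1 = 1
pos_x_2 = 6.5
pos_y_2 = 5.5
pos_z_2 = 4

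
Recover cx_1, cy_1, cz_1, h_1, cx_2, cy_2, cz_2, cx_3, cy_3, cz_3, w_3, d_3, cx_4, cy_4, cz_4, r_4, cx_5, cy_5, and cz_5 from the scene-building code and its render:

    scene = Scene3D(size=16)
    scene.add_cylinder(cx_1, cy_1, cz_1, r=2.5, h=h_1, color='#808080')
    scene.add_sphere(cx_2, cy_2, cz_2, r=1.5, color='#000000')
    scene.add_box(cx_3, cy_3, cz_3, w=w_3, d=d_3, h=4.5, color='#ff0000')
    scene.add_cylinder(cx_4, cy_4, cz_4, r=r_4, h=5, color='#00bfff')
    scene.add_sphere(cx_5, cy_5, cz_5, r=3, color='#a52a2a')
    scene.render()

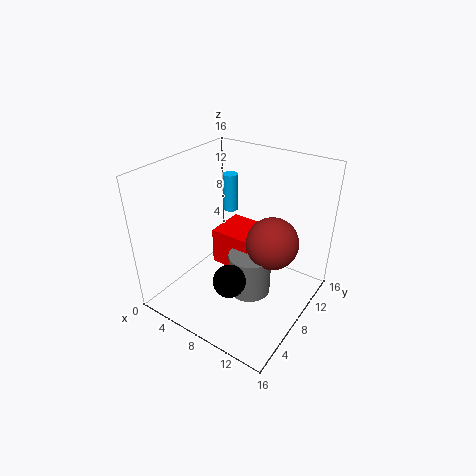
cx_1 = 9; cy_1 = 9; cz_1 = 0.5; h_1 = 5; cx_2 = 11.5; cy_2 = 1.5; cz_2 = 8; cx_3 = 3.5; cy_3 = 9; cz_3 = 2.5; w_3 = 5; d_3 = 5; cx_4 = 2; cy_4 = 15; cz_4 = 7; r_4 = 1; cx_5 = 11; cy_5 = 10.5; cz_5 = 7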